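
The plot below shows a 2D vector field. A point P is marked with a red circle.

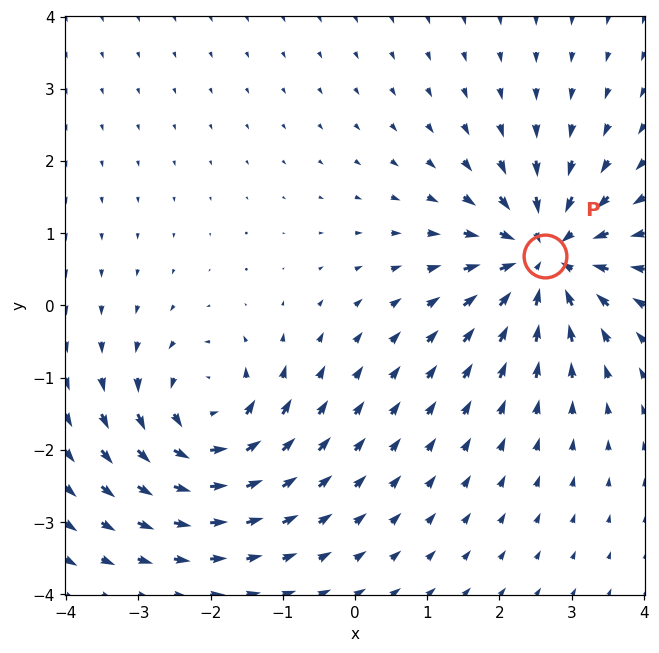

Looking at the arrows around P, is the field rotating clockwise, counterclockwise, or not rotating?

not rotating

Near P at (2.6, 0.7) the arrows show no circulation. The curl there is ≈0.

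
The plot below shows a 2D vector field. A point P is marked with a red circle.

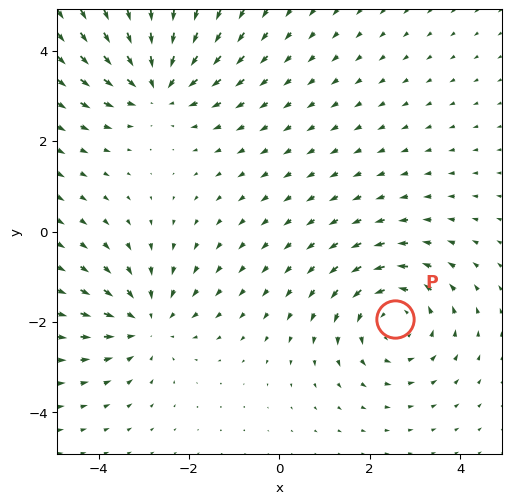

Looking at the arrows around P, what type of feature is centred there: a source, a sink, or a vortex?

At P (2.6, -1.9) the arrows circulate counterclockwise. Divergence ≈0, curl about +4 — near-zero divergence with nonzero curl is a vortex.

vortex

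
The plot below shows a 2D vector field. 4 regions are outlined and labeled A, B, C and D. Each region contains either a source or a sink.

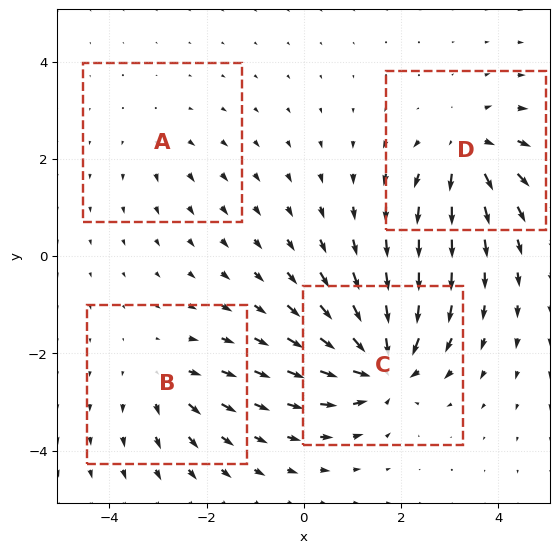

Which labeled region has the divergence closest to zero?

A

Divergence at each region's feature centre — A: about +2, B: about +4, C: about -8, D: about +6. Region A is closest to zero.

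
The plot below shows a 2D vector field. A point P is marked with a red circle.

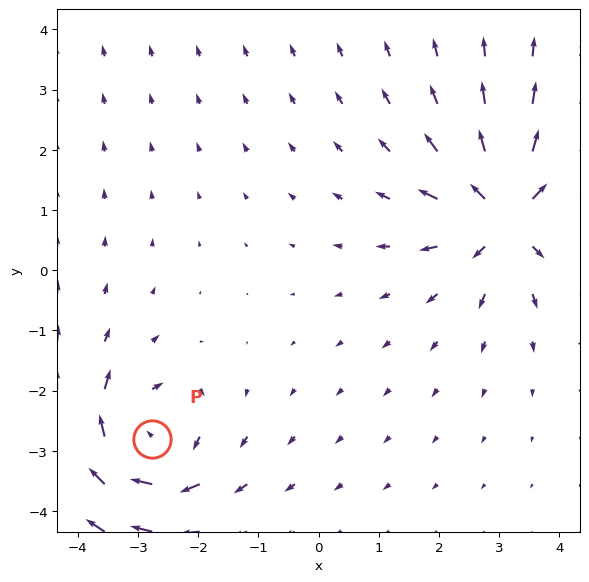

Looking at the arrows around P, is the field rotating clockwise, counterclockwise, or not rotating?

clockwise

Near P at (-2.8, -2.8) the arrows circulate clockwise. The curl (z-component) there is about -5; negative curl means clockwise rotation.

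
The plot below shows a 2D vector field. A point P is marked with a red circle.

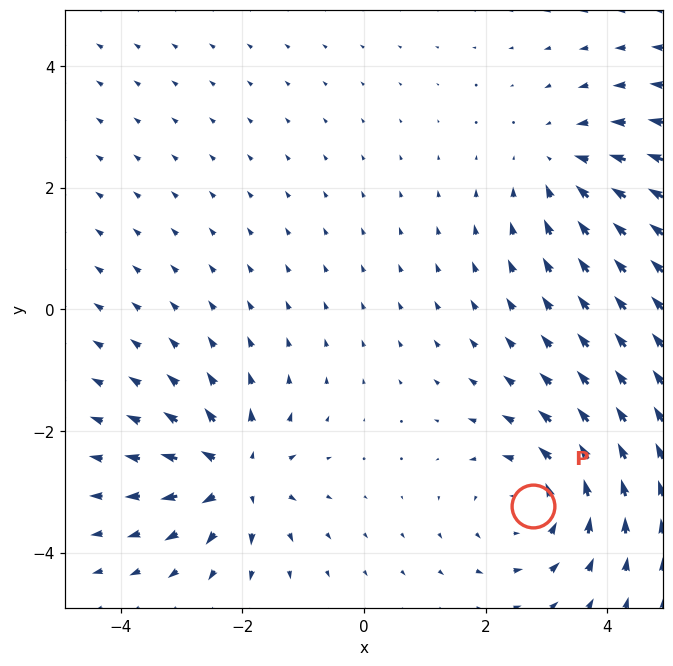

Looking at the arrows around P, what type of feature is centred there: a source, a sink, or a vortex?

vortex

At P (2.8, -3.2) the arrows circulate counterclockwise. Divergence ≈0, curl about +4 — near-zero divergence with nonzero curl is a vortex.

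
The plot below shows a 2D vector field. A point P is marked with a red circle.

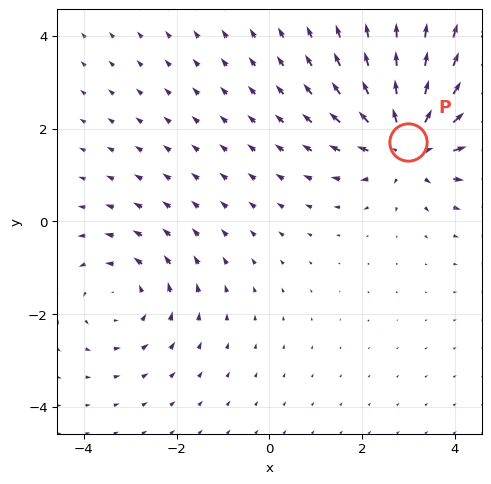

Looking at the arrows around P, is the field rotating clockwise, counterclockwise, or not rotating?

not rotating

Near P at (3.0, 1.7) the arrows show no circulation. The curl there is ≈0.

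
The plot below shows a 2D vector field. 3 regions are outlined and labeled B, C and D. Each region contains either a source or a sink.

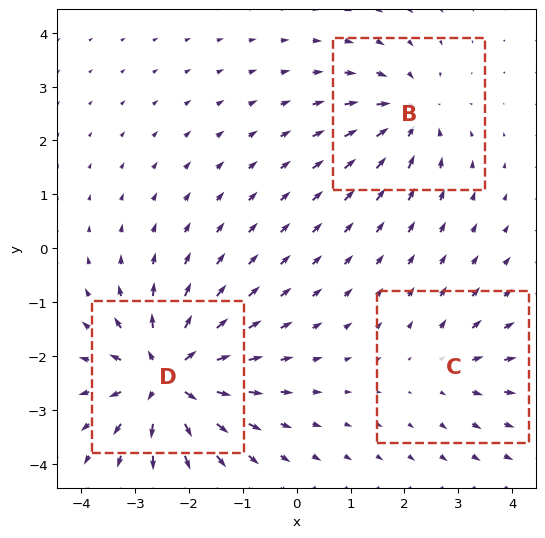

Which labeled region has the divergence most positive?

Divergence at each region's feature centre — B: about -4, C: about +2, D: about +6. Region D is most positive.

D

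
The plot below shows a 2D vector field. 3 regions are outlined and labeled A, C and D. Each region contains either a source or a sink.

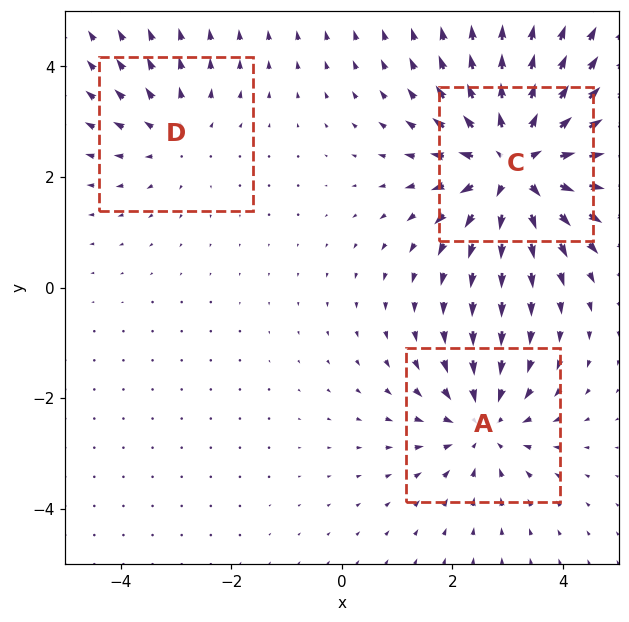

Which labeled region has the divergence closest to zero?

D

Divergence at each region's feature centre — A: about -3, C: about +5, D: about +2. Region D is closest to zero.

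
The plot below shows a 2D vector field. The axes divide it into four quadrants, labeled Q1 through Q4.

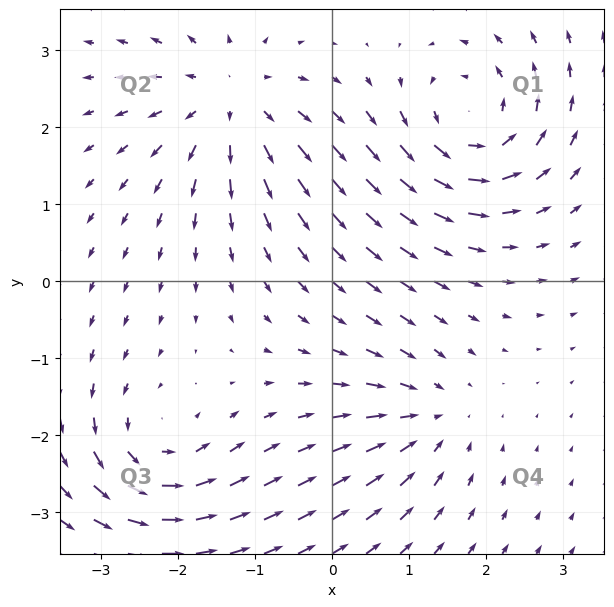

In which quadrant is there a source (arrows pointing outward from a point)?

The source sits at approximately (-1.3, 2.3), which lies in quadrant Q2. The divergence there is about +4, positive as expected for a source.

Q2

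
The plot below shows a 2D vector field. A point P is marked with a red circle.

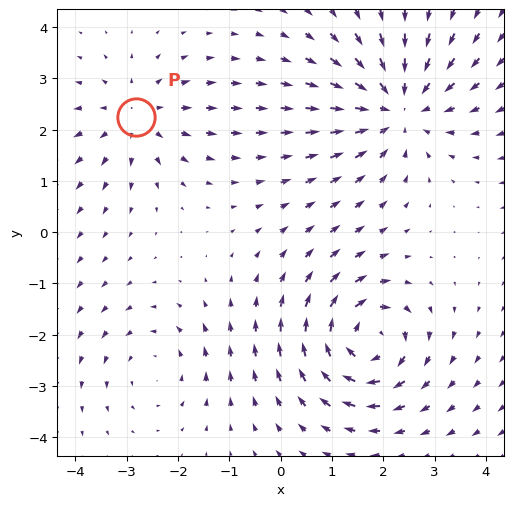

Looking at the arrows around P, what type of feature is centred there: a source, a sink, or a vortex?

At P (-2.8, 2.2) the arrows spread outward. Divergence about +3, curl ≈0 — positive divergence with near-zero curl is a source.

source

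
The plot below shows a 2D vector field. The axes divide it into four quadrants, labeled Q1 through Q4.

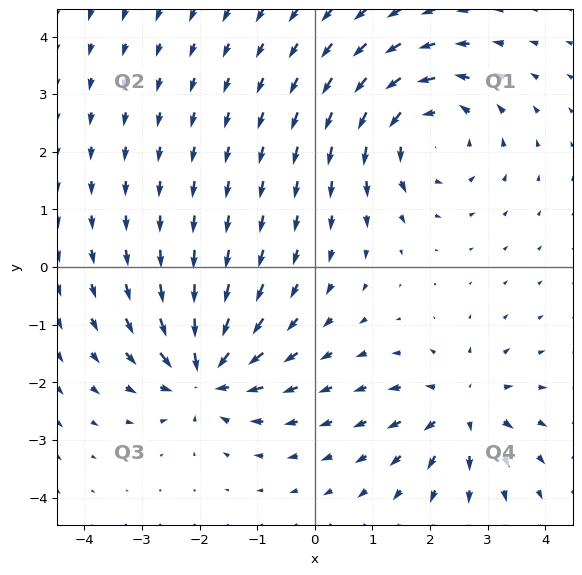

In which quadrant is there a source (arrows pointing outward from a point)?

Q4

The source sits at approximately (2.6, -2.4), which lies in quadrant Q4. The divergence there is about +4, positive as expected for a source.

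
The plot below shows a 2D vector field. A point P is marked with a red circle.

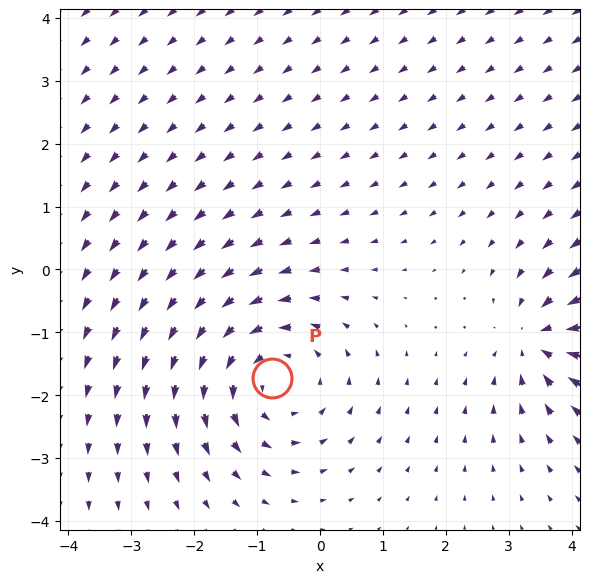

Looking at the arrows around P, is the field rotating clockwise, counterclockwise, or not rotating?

Near P at (-0.8, -1.7) the arrows circulate counterclockwise. The curl (z-component) there is about +4; positive curl means counterclockwise rotation.

counterclockwise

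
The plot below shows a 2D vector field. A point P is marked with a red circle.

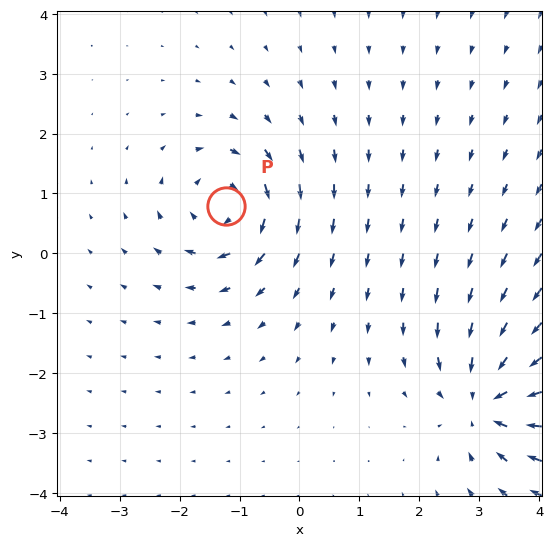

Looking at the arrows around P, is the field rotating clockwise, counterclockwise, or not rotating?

clockwise

Near P at (-1.2, 0.8) the arrows circulate clockwise. The curl (z-component) there is about -5; negative curl means clockwise rotation.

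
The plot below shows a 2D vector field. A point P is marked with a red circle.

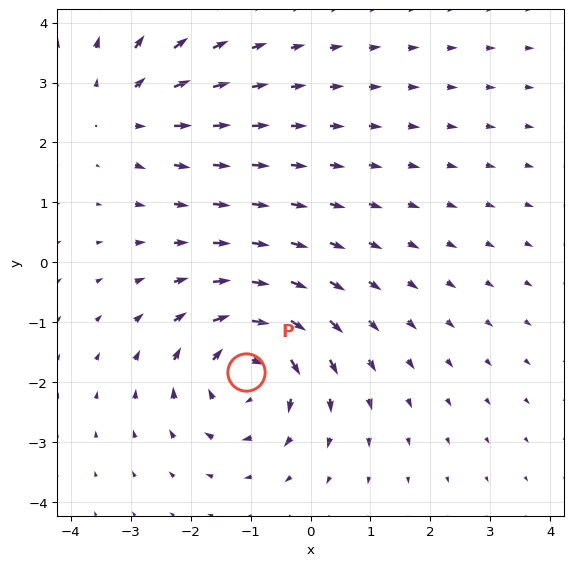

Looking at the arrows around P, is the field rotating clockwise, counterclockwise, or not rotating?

clockwise

Near P at (-1.1, -1.8) the arrows circulate clockwise. The curl (z-component) there is about -5; negative curl means clockwise rotation.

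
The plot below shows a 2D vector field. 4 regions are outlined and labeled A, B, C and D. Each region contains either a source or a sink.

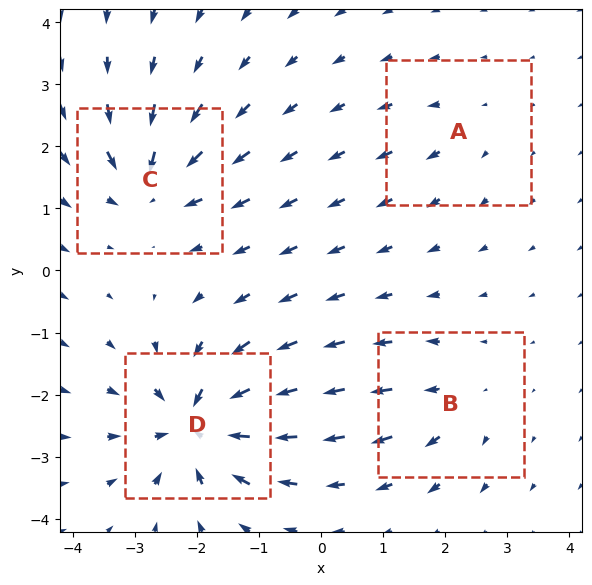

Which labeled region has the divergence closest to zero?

Divergence at each region's feature centre — A: about +2, B: about +4, C: about -7, D: about -9. Region A is closest to zero.

A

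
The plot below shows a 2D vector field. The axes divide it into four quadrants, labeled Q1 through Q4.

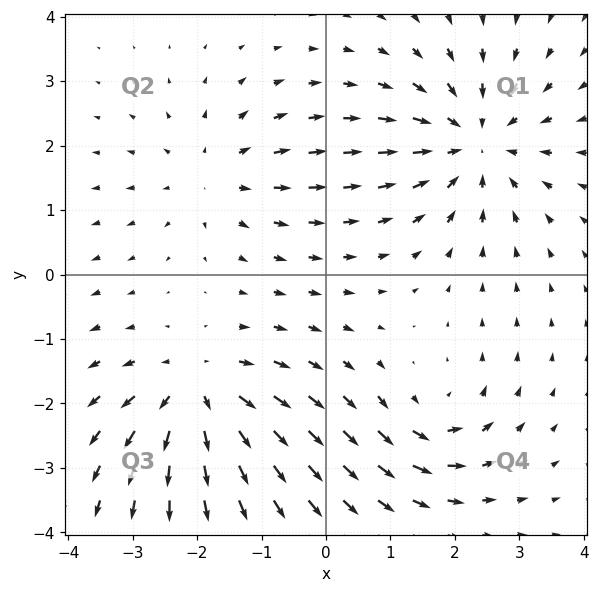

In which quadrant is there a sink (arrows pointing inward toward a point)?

The sink sits at approximately (2.3, 2.0), which lies in quadrant Q1. The divergence there is about -4, negative as expected for a sink.

Q1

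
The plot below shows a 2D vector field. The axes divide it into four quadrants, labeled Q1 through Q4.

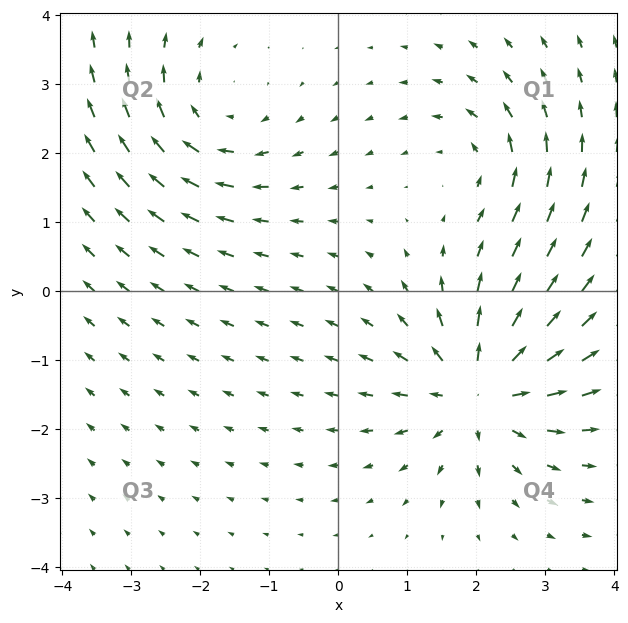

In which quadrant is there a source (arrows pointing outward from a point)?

Q4

The source sits at approximately (2.0, -1.4), which lies in quadrant Q4. The divergence there is about +6, positive as expected for a source.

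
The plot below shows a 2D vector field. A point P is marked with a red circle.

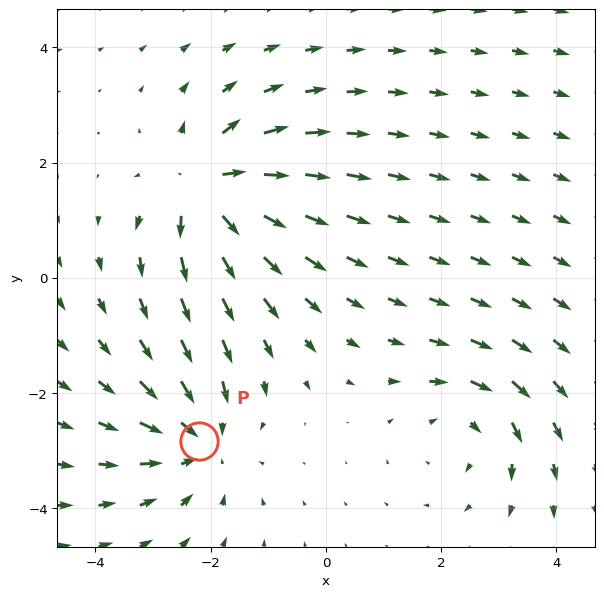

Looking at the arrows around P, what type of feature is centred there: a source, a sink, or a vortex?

sink

At P (-2.2, -2.8) the arrows converge inward. Divergence about -3, curl ≈0 — negative divergence with near-zero curl is a sink.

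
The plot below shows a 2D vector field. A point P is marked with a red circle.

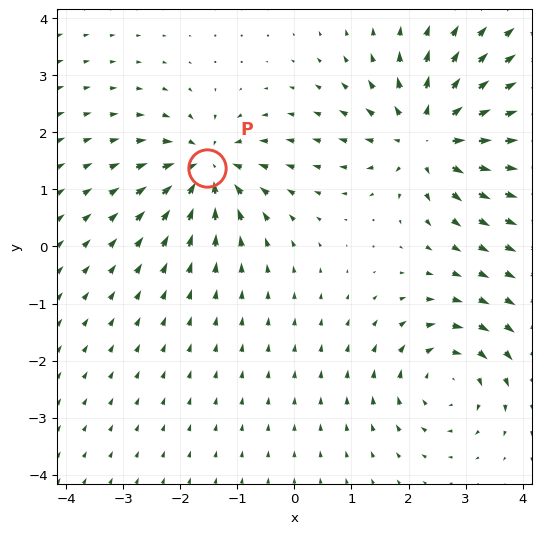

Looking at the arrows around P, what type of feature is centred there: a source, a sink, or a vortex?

sink

At P (-1.5, 1.4) the arrows converge inward. Divergence about -6, curl ≈0 — negative divergence with near-zero curl is a sink.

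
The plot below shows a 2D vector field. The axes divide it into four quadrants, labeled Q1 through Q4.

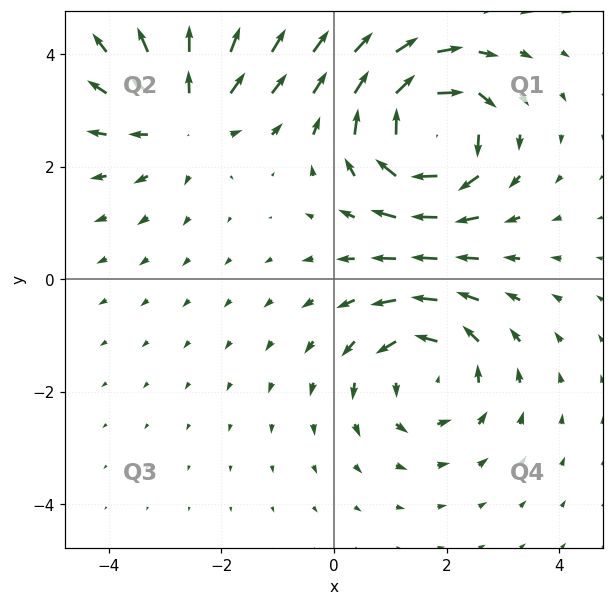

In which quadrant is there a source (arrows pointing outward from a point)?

Q2

The source sits at approximately (-2.6, 2.9), which lies in quadrant Q2. The divergence there is about +4, positive as expected for a source.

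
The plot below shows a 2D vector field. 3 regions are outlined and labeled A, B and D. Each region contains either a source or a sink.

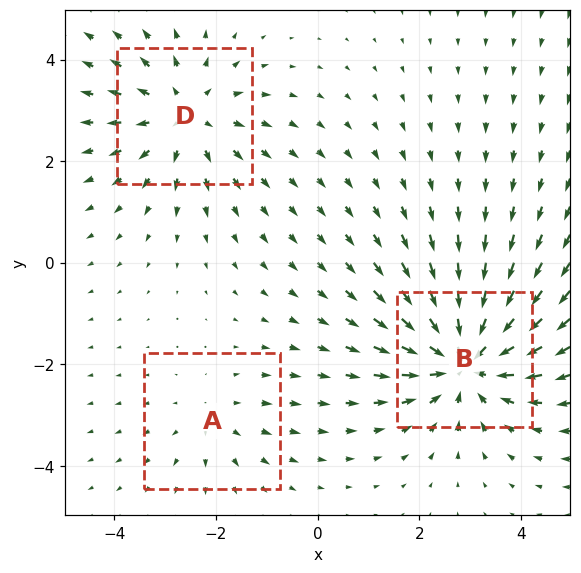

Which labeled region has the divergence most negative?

Divergence at each region's feature centre — A: about +2, B: about -4, D: about +3. Region B is most negative.

B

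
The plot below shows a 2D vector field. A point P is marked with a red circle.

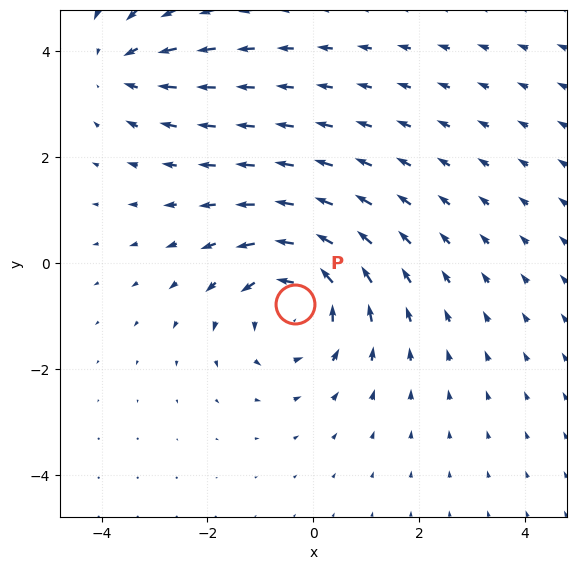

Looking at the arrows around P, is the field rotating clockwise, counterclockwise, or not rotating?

Near P at (-0.4, -0.8) the arrows circulate counterclockwise. The curl (z-component) there is about +4; positive curl means counterclockwise rotation.

counterclockwise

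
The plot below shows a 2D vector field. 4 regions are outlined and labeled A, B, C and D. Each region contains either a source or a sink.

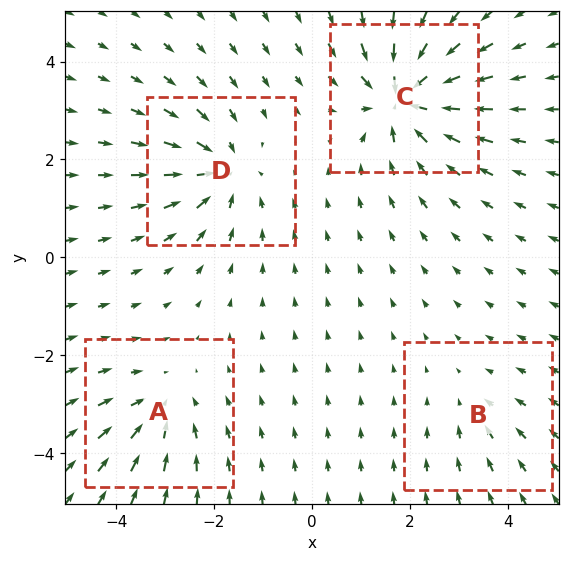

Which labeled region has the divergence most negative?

Divergence at each region's feature centre — A: about -4, B: about -2, C: about -8, D: about -5. Region C is most negative.

C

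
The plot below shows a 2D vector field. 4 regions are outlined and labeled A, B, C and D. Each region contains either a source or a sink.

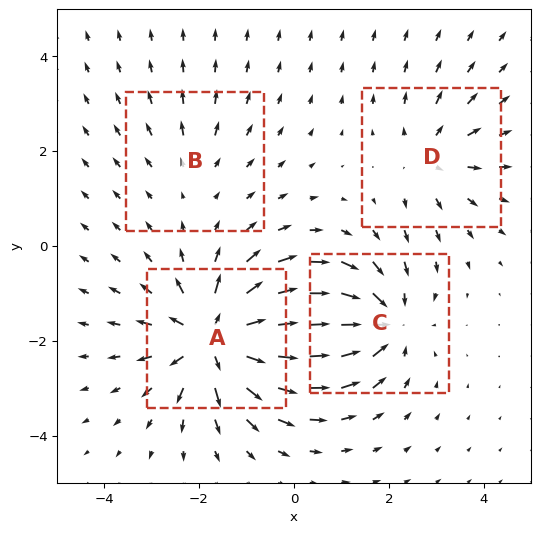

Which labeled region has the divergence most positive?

Divergence at each region's feature centre — A: about +7, B: about +2, C: about -5, D: about +4. Region A is most positive.

A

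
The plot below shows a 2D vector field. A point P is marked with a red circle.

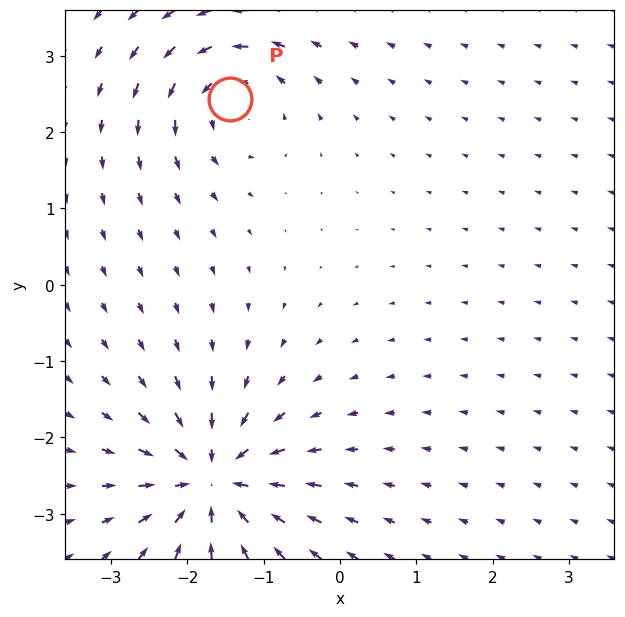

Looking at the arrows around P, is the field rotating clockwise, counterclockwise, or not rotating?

Near P at (-1.4, 2.4) the arrows circulate counterclockwise. The curl (z-component) there is about +4; positive curl means counterclockwise rotation.

counterclockwise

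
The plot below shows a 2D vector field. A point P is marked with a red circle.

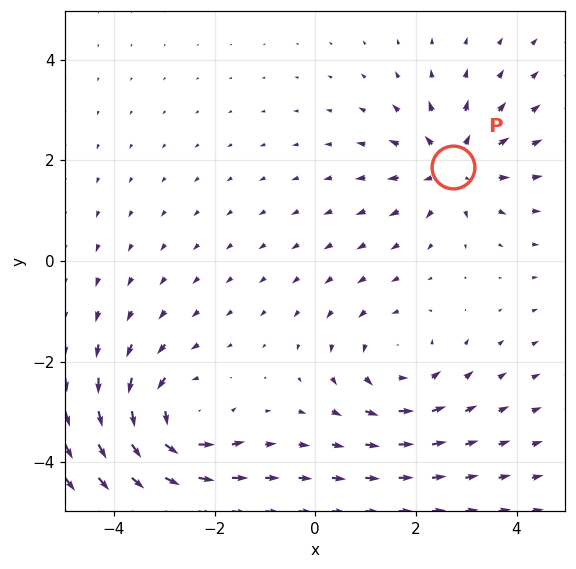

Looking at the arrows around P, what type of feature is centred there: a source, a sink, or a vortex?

At P (2.7, 1.9) the arrows spread outward. Divergence about +5, curl ≈0 — positive divergence with near-zero curl is a source.

source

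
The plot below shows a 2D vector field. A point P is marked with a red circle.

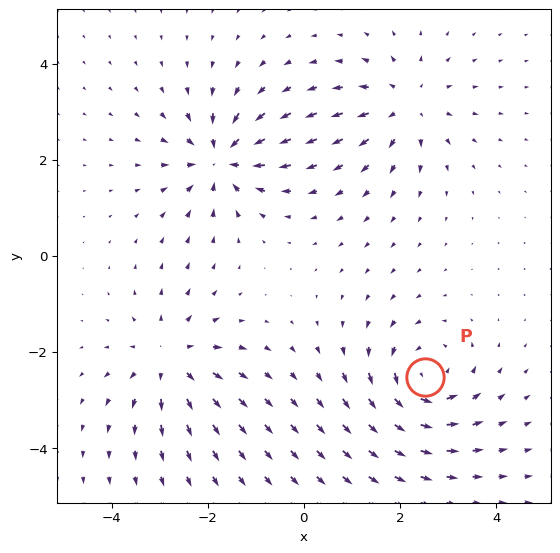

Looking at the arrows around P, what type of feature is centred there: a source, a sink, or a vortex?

vortex

At P (2.5, -2.5) the arrows circulate counterclockwise. Divergence ≈0, curl about +6 — near-zero divergence with nonzero curl is a vortex.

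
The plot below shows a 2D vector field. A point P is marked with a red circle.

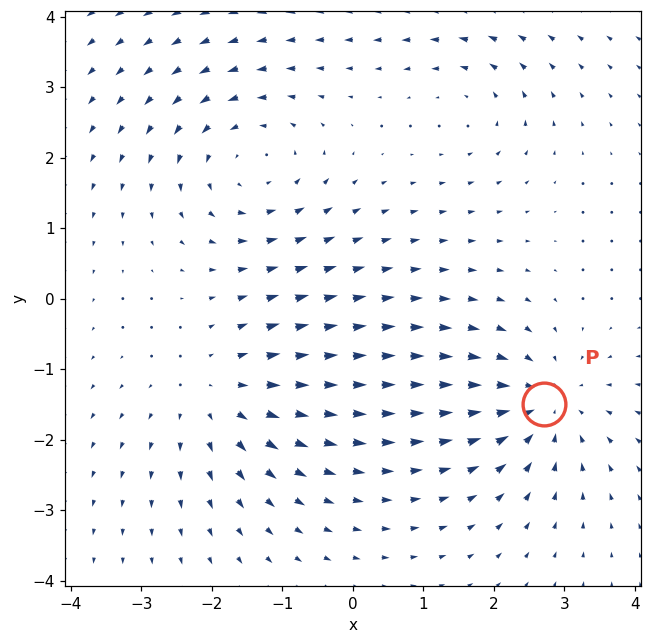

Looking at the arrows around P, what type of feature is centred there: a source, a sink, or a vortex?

At P (2.7, -1.5) the arrows converge inward. Divergence about -5, curl ≈0 — negative divergence with near-zero curl is a sink.

sink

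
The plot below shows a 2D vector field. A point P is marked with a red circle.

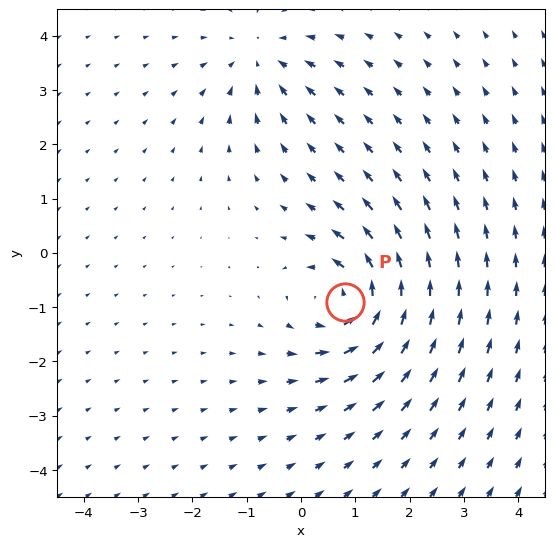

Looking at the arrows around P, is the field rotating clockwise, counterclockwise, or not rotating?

Near P at (0.8, -0.9) the arrows circulate counterclockwise. The curl (z-component) there is about +6; positive curl means counterclockwise rotation.

counterclockwise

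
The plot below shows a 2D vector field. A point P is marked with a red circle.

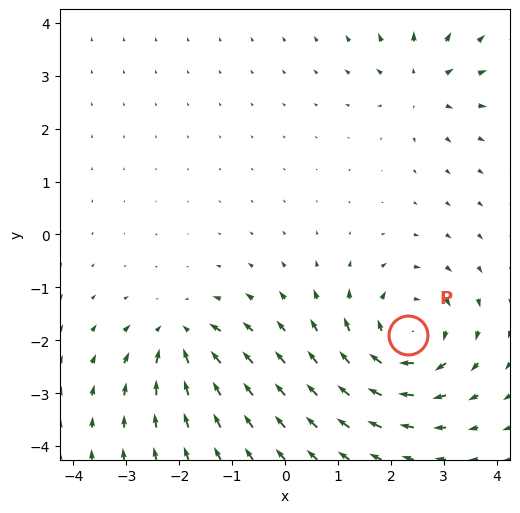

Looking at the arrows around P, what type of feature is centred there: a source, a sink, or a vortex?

At P (2.3, -1.9) the arrows circulate clockwise. Divergence ≈0, curl about -5 — near-zero divergence with nonzero curl is a vortex.

vortex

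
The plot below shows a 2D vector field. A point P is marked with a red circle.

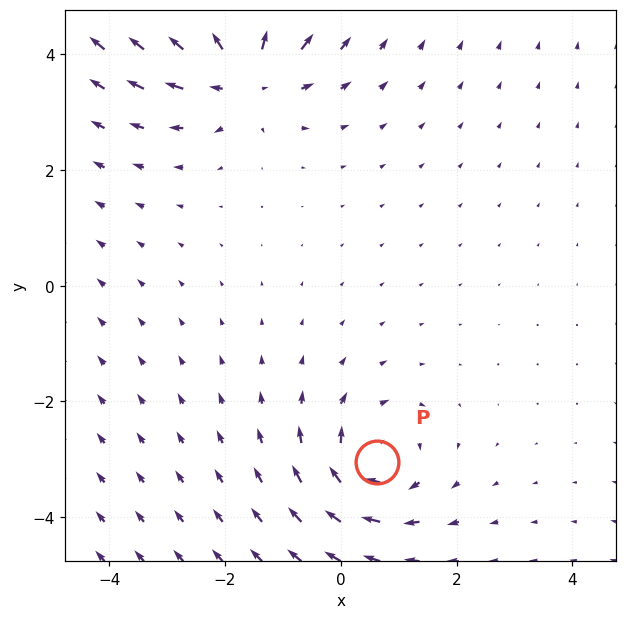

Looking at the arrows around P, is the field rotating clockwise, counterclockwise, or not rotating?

Near P at (0.6, -3.0) the arrows circulate clockwise. The curl (z-component) there is about -4; negative curl means clockwise rotation.

clockwise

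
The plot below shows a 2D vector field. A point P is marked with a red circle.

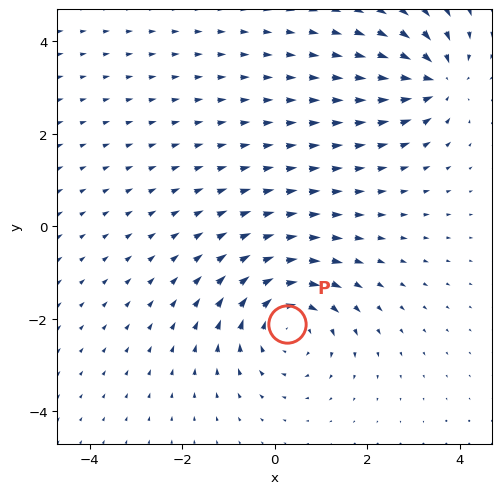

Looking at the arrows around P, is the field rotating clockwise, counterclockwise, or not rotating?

clockwise

Near P at (0.3, -2.1) the arrows circulate clockwise. The curl (z-component) there is about -3; negative curl means clockwise rotation.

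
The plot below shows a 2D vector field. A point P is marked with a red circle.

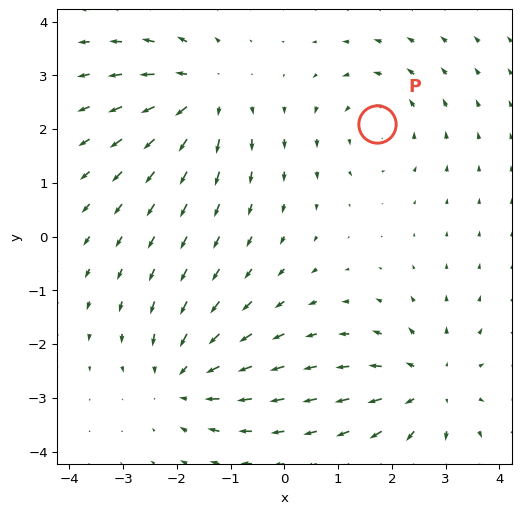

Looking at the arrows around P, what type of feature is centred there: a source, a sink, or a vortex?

At P (1.7, 2.1) the arrows circulate counterclockwise. Divergence ≈0, curl about +4 — near-zero divergence with nonzero curl is a vortex.

vortex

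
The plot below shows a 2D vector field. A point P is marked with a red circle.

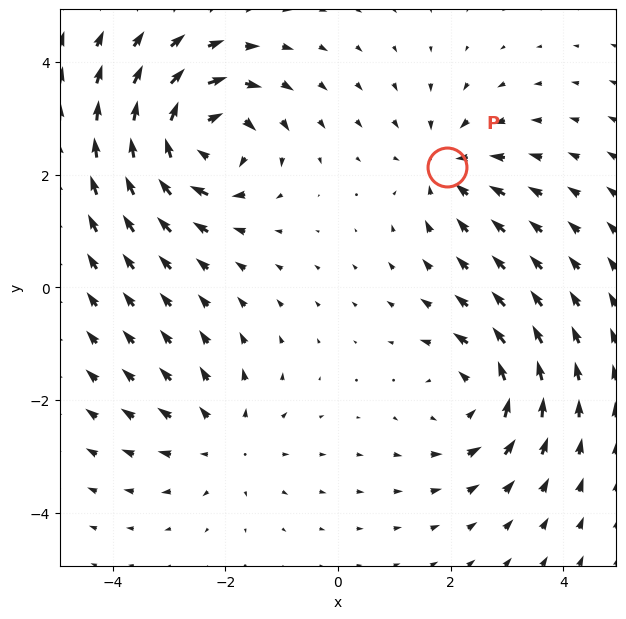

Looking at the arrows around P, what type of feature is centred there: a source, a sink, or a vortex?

sink

At P (1.9, 2.1) the arrows converge inward. Divergence about -3, curl ≈0 — negative divergence with near-zero curl is a sink.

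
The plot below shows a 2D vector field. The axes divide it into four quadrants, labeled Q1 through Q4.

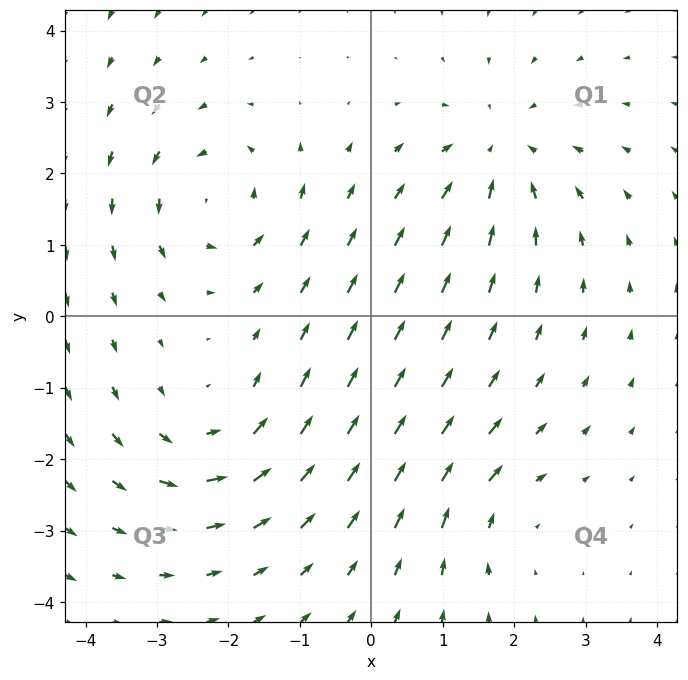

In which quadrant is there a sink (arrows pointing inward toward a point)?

Q1

The sink sits at approximately (1.8, 2.3), which lies in quadrant Q1. The divergence there is about -4, negative as expected for a sink.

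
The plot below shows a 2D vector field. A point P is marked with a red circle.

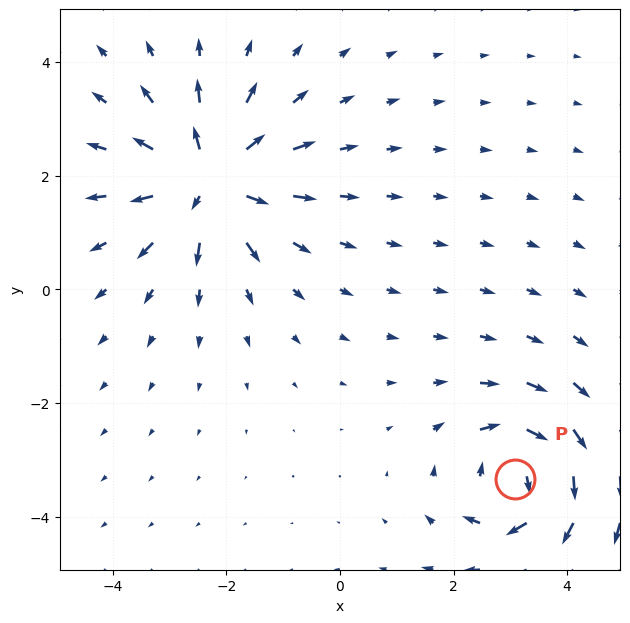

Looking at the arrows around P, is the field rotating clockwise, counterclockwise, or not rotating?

Near P at (3.1, -3.3) the arrows circulate clockwise. The curl (z-component) there is about -6; negative curl means clockwise rotation.

clockwise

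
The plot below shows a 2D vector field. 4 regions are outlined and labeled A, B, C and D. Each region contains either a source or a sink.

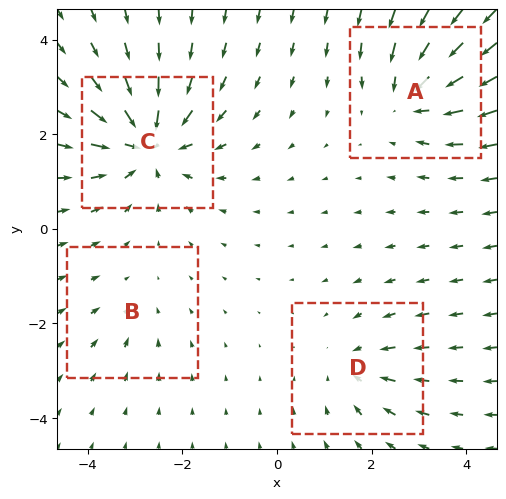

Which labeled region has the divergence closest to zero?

Divergence at each region's feature centre — A: about -5, B: about -2, C: about -7, D: about -3. Region B is closest to zero.

B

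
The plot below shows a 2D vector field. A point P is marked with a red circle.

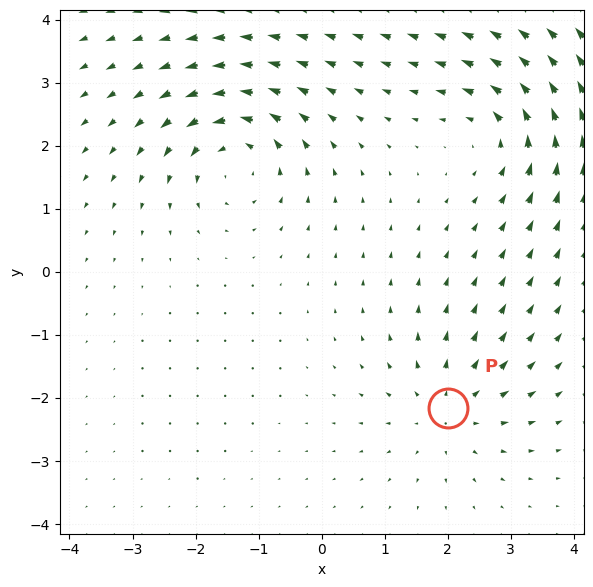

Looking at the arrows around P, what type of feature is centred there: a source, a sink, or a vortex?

At P (2.0, -2.2) the arrows spread outward. Divergence about +4, curl ≈0 — positive divergence with near-zero curl is a source.

source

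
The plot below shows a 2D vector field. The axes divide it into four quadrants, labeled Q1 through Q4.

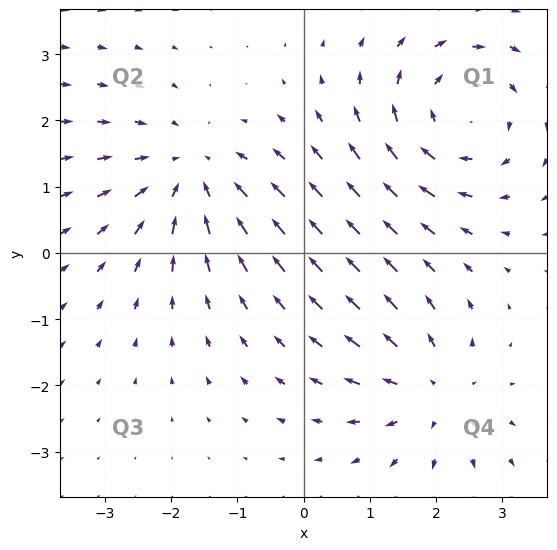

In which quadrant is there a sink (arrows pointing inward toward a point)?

Q2

The sink sits at approximately (-1.7, 1.2), which lies in quadrant Q2. The divergence there is about -4, negative as expected for a sink.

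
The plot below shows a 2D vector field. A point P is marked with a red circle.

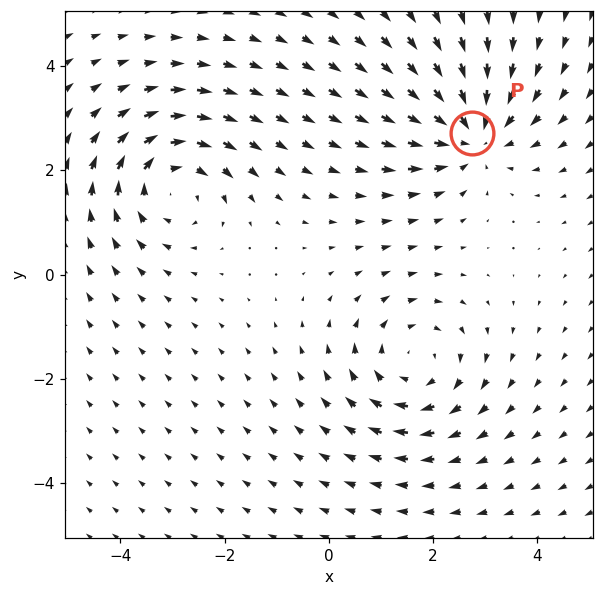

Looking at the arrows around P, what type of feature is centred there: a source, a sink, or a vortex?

sink

At P (2.7, 2.7) the arrows converge inward. Divergence about -5, curl ≈0 — negative divergence with near-zero curl is a sink.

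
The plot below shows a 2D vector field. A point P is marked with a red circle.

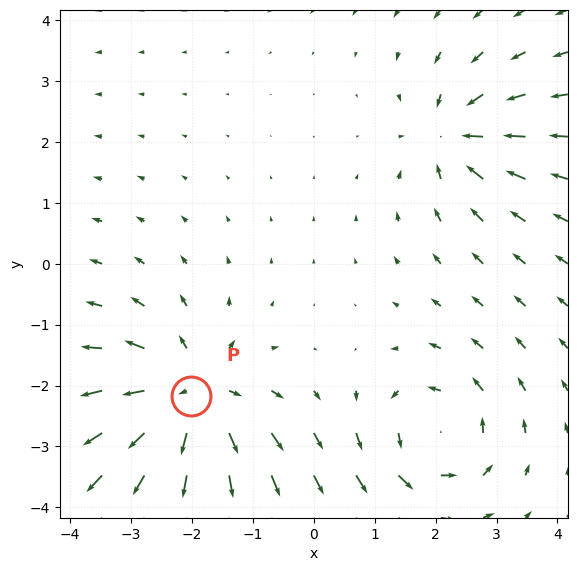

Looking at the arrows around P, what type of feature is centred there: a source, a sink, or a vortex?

source

At P (-2.0, -2.2) the arrows spread outward. Divergence about +5, curl ≈0 — positive divergence with near-zero curl is a source.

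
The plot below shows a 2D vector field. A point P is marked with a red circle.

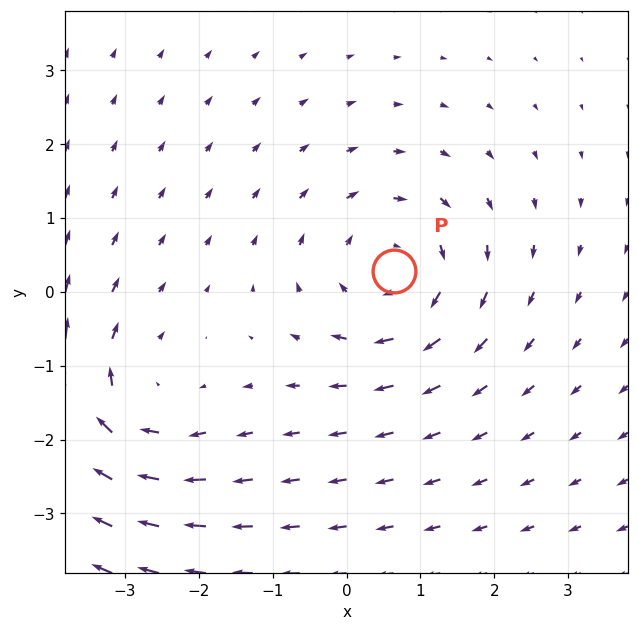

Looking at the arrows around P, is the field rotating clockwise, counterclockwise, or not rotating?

clockwise

Near P at (0.6, 0.3) the arrows circulate clockwise. The curl (z-component) there is about -4; negative curl means clockwise rotation.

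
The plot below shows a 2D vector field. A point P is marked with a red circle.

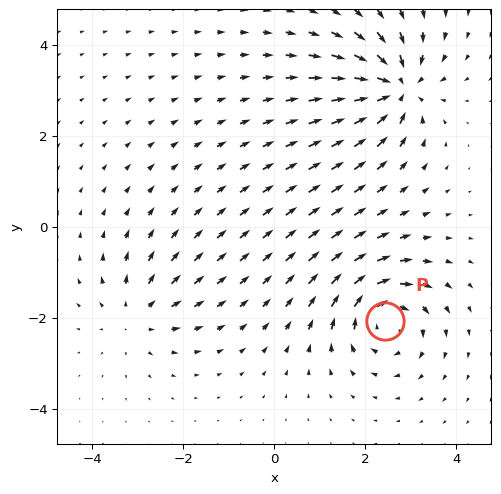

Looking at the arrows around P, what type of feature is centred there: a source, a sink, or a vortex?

vortex

At P (2.4, -2.1) the arrows circulate clockwise. Divergence ≈0, curl about -6 — near-zero divergence with nonzero curl is a vortex.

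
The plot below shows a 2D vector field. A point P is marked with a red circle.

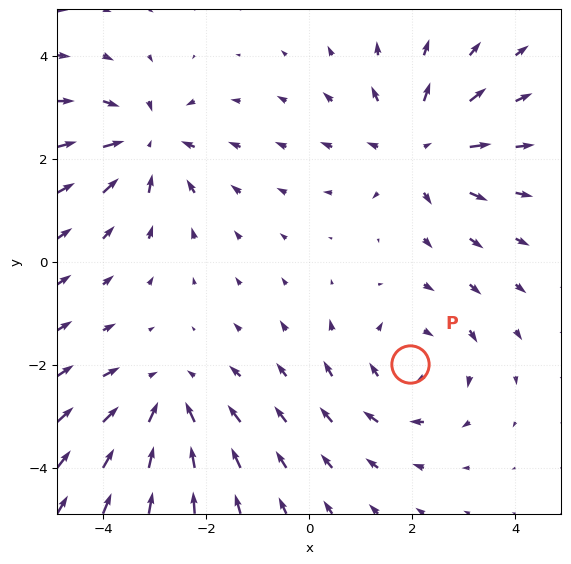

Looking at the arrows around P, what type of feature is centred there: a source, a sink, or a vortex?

vortex

At P (2.0, -2.0) the arrows circulate clockwise. Divergence ≈0, curl about -3 — near-zero divergence with nonzero curl is a vortex.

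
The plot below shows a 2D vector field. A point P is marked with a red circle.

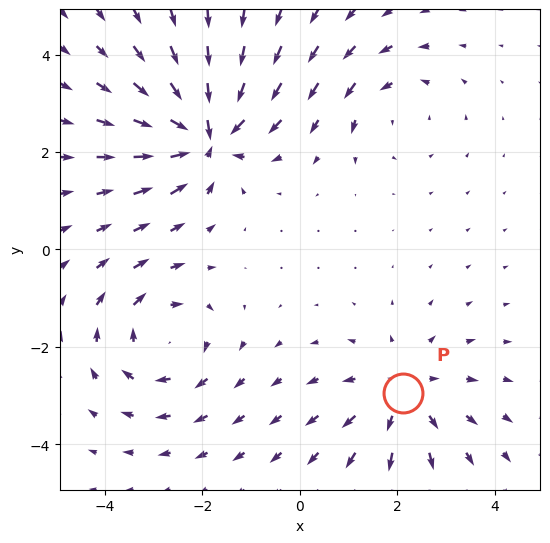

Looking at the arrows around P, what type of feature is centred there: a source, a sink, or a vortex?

At P (2.1, -3.0) the arrows spread outward. Divergence about +3, curl ≈0 — positive divergence with near-zero curl is a source.

source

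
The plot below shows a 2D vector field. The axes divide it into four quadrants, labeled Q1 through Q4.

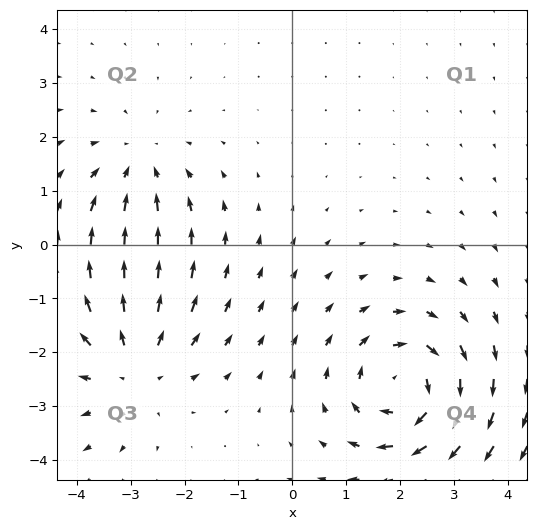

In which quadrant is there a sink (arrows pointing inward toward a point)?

The sink sits at approximately (-2.9, 1.5), which lies in quadrant Q2. The divergence there is about -3, negative as expected for a sink.

Q2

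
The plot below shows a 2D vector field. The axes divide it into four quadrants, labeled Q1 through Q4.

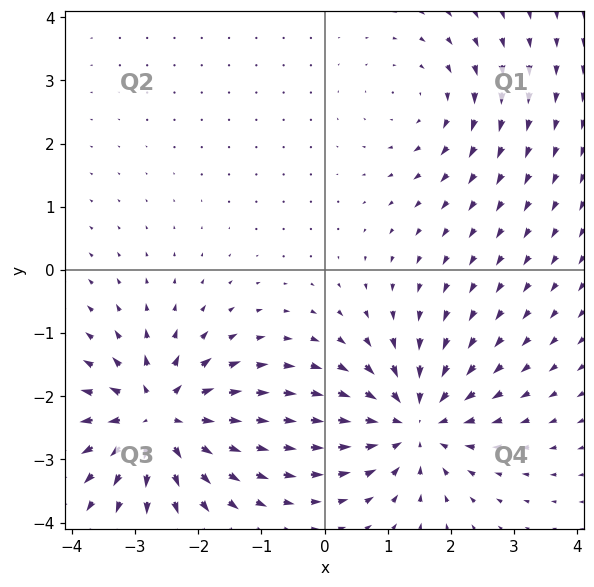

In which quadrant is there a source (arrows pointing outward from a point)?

Q3

The source sits at approximately (-2.6, -2.3), which lies in quadrant Q3. The divergence there is about +6, positive as expected for a source.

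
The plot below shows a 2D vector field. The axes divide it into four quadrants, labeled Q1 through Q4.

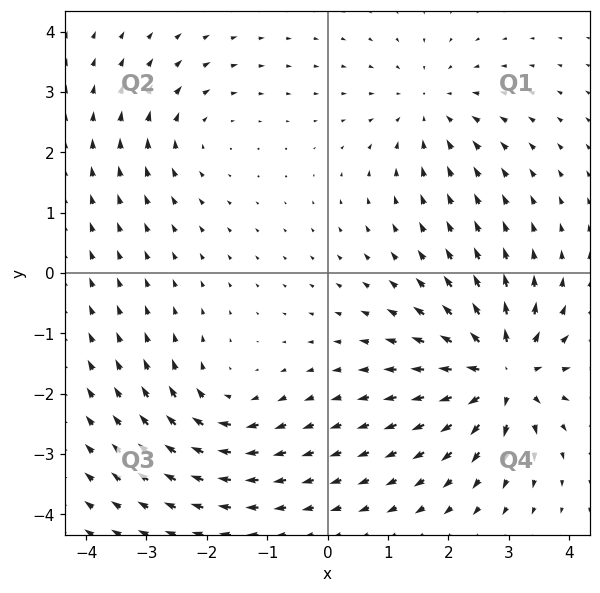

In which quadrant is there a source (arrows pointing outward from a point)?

The source sits at approximately (2.9, -1.7), which lies in quadrant Q4. The divergence there is about +7, positive as expected for a source.

Q4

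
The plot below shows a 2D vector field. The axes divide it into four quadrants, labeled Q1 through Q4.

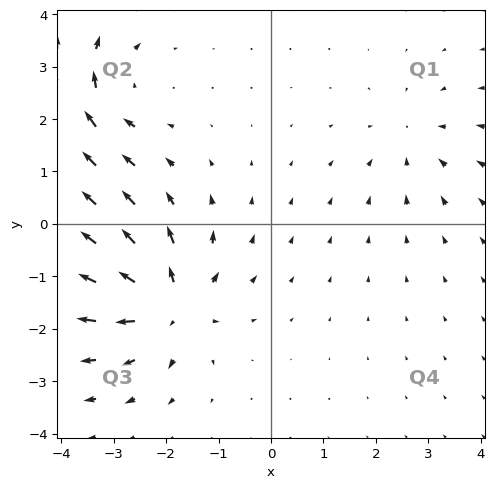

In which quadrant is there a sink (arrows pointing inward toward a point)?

Q1

The sink sits at approximately (2.7, 1.6), which lies in quadrant Q1. The divergence there is about -2, negative as expected for a sink.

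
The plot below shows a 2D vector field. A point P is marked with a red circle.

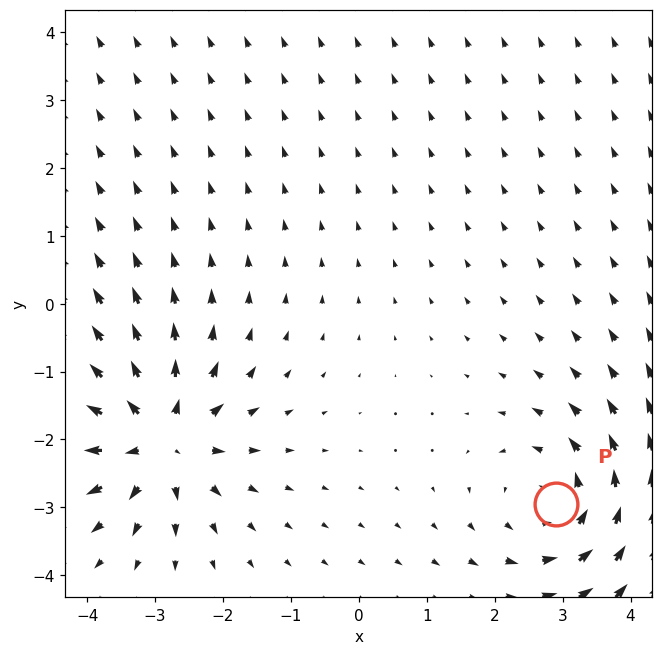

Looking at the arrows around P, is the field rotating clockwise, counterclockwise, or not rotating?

counterclockwise

Near P at (2.9, -2.9) the arrows circulate counterclockwise. The curl (z-component) there is about +4; positive curl means counterclockwise rotation.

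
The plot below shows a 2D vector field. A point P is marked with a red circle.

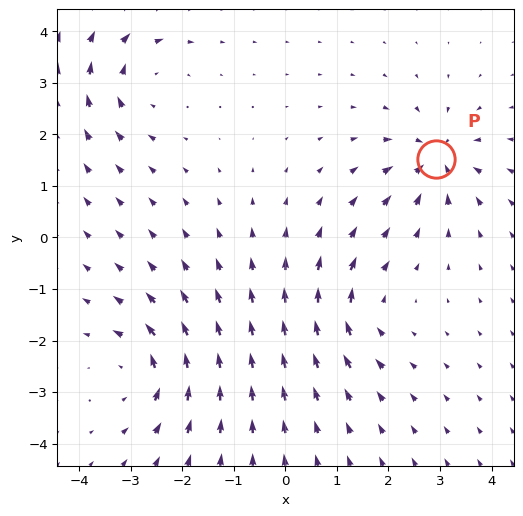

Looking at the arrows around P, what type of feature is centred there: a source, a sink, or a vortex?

At P (2.9, 1.5) the arrows converge inward. Divergence about -6, curl ≈0 — negative divergence with near-zero curl is a sink.

sink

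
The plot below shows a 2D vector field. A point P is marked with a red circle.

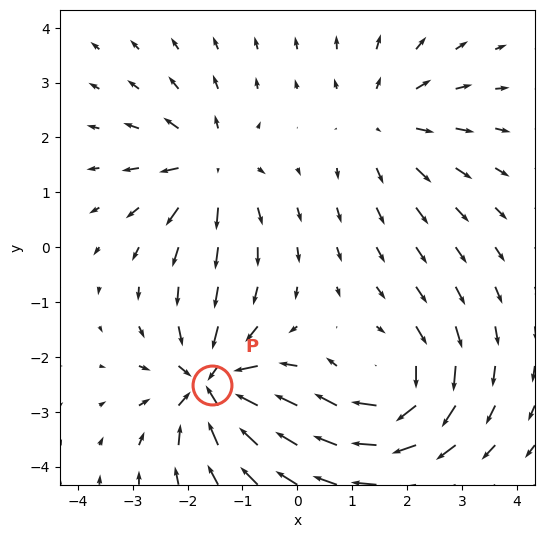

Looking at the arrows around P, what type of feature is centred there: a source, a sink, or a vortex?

sink

At P (-1.6, -2.5) the arrows converge inward. Divergence about -6, curl ≈0 — negative divergence with near-zero curl is a sink.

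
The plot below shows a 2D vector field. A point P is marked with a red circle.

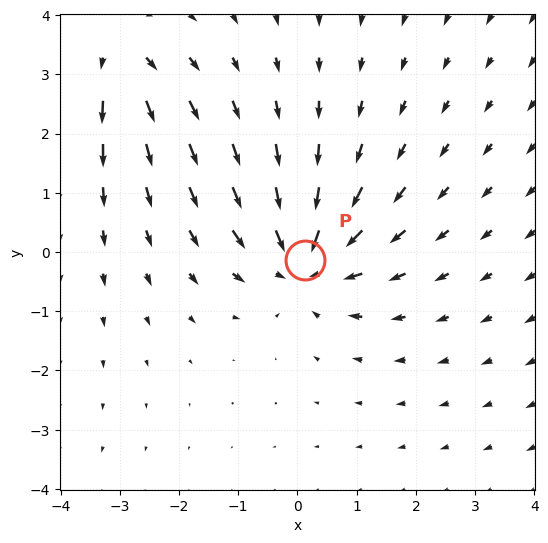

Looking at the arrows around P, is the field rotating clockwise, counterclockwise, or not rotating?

Near P at (0.1, -0.1) the arrows show no circulation. The curl there is ≈0.

not rotating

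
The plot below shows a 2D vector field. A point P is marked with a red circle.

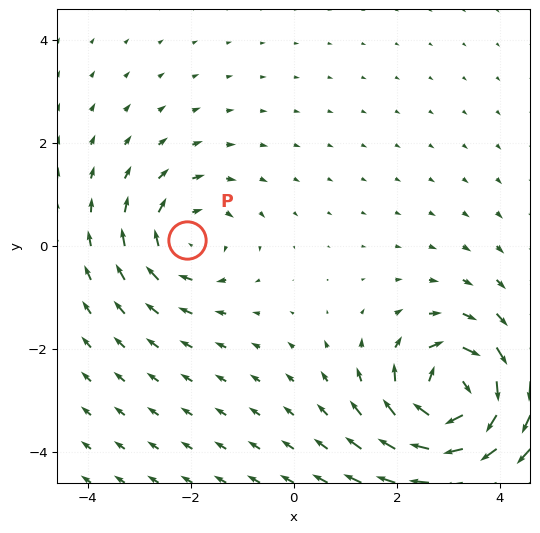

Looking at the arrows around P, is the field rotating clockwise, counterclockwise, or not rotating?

Near P at (-2.1, 0.1) the arrows circulate clockwise. The curl (z-component) there is about -3; negative curl means clockwise rotation.

clockwise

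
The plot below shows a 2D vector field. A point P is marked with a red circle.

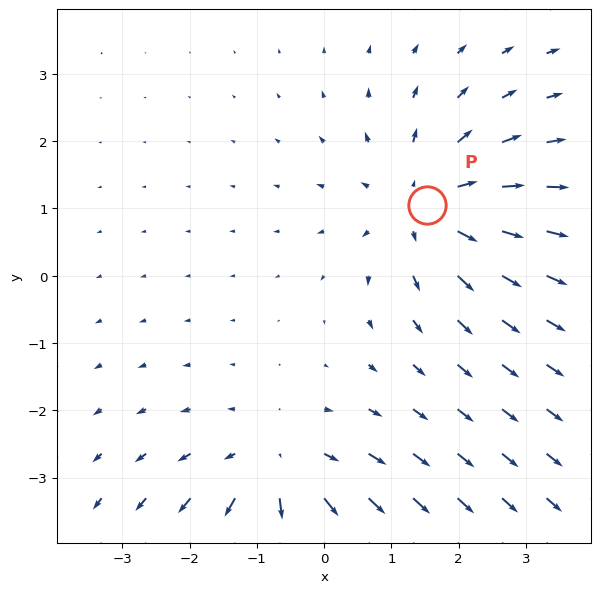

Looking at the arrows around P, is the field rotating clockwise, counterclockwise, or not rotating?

not rotating

Near P at (1.5, 1.1) the arrows show no circulation. The curl there is ≈0.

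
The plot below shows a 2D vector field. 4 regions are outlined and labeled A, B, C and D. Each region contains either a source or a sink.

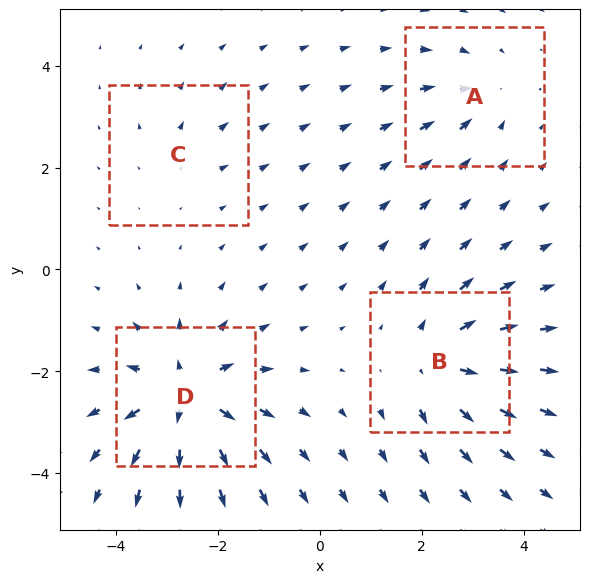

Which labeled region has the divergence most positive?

D

Divergence at each region's feature centre — A: about -3, B: about +5, C: about +2, D: about +7. Region D is most positive.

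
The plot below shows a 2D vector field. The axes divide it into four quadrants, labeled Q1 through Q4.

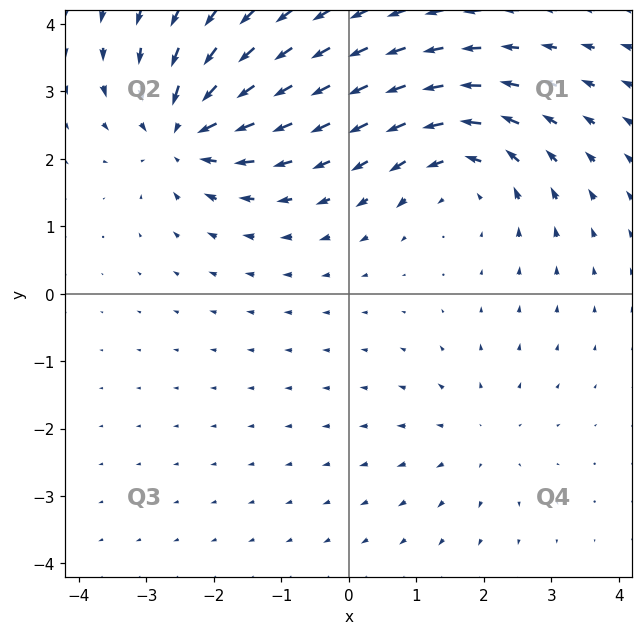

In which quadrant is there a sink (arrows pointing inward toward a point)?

Q2

The sink sits at approximately (-2.4, 2.4), which lies in quadrant Q2. The divergence there is about -6, negative as expected for a sink.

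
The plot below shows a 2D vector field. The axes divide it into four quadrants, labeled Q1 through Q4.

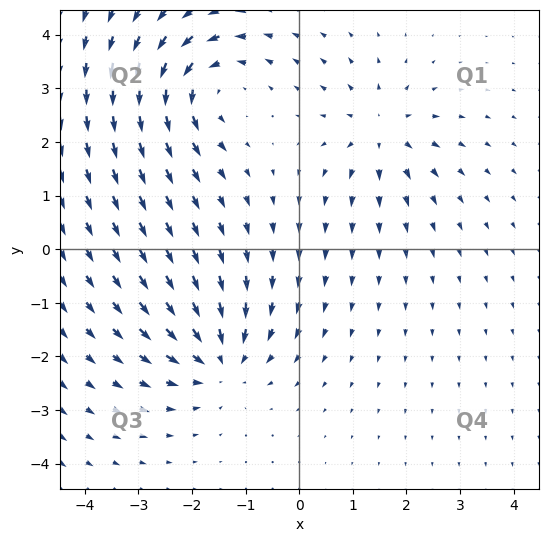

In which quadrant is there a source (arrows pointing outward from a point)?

The source sits at approximately (1.5, 2.2), which lies in quadrant Q1. The divergence there is about +4, positive as expected for a source.

Q1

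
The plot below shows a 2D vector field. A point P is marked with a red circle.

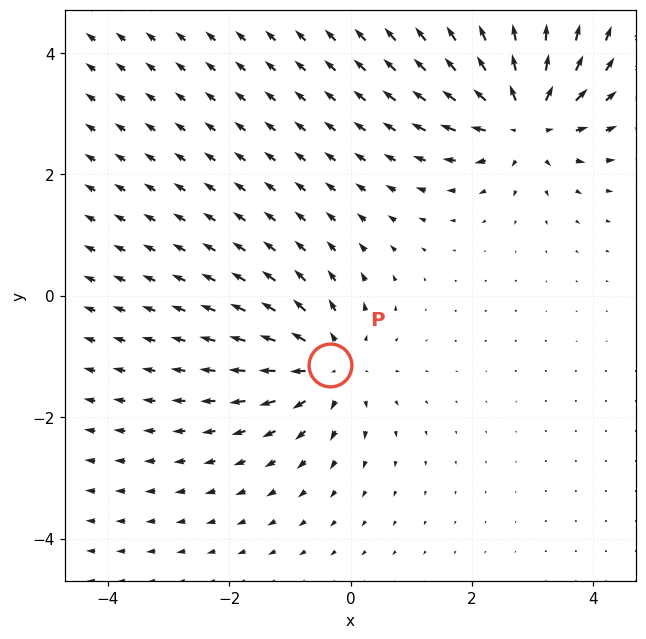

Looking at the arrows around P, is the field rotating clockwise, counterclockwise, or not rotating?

Near P at (-0.3, -1.1) the arrows show no circulation. The curl there is ≈0.

not rotating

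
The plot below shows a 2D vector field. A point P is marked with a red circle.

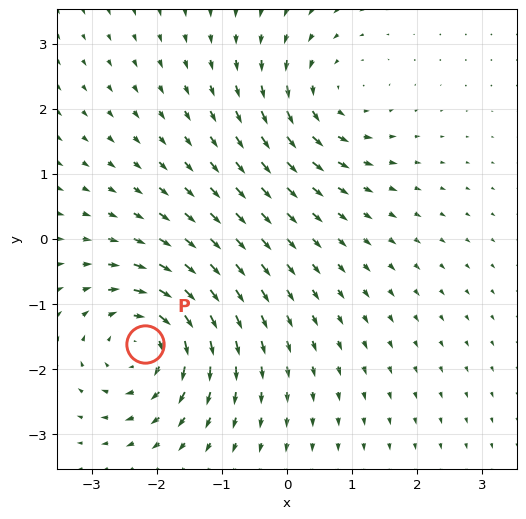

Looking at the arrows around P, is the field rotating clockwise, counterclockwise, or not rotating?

Near P at (-2.2, -1.6) the arrows circulate clockwise. The curl (z-component) there is about -4; negative curl means clockwise rotation.

clockwise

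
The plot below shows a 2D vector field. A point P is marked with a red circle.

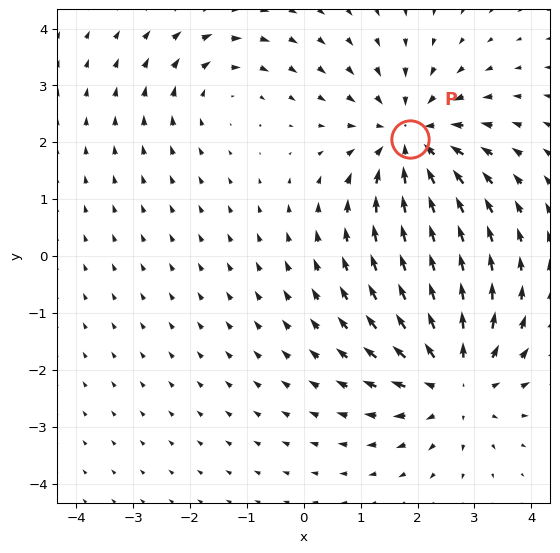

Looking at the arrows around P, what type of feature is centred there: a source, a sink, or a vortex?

At P (1.9, 2.1) the arrows converge inward. Divergence about -5, curl ≈0 — negative divergence with near-zero curl is a sink.

sink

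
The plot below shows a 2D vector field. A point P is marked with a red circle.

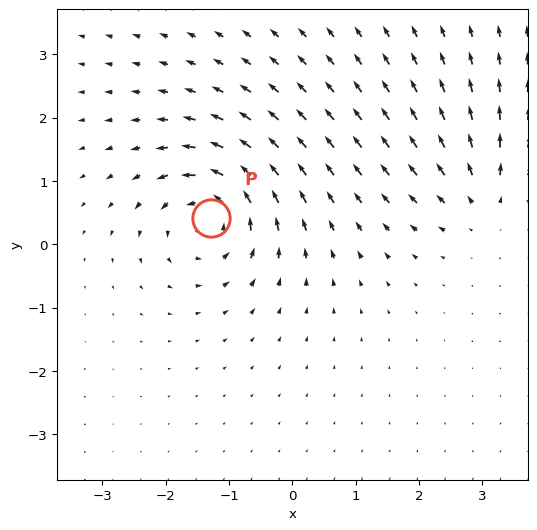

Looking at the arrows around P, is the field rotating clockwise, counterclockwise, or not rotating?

Near P at (-1.3, 0.4) the arrows circulate counterclockwise. The curl (z-component) there is about +7; positive curl means counterclockwise rotation.

counterclockwise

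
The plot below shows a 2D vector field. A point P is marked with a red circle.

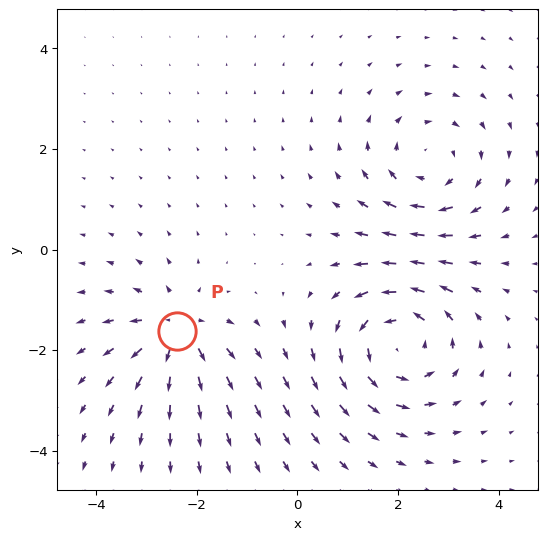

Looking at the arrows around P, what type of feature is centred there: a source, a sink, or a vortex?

At P (-2.4, -1.6) the arrows spread outward. Divergence about +4, curl ≈0 — positive divergence with near-zero curl is a source.

source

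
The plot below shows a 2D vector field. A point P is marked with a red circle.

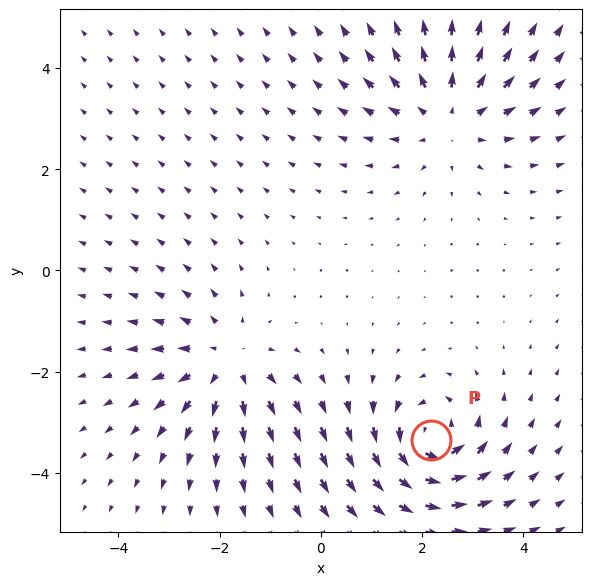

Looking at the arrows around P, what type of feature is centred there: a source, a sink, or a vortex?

vortex

At P (2.2, -3.3) the arrows circulate counterclockwise. Divergence ≈0, curl about +6 — near-zero divergence with nonzero curl is a vortex.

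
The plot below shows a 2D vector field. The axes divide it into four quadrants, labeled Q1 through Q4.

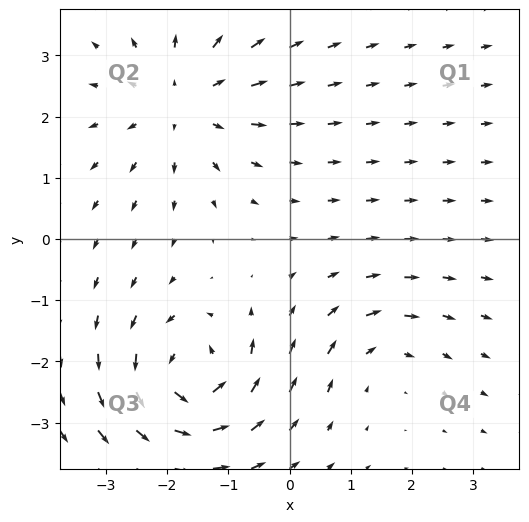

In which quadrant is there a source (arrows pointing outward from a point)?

Q2

The source sits at approximately (-1.7, 2.2), which lies in quadrant Q2. The divergence there is about +4, positive as expected for a source.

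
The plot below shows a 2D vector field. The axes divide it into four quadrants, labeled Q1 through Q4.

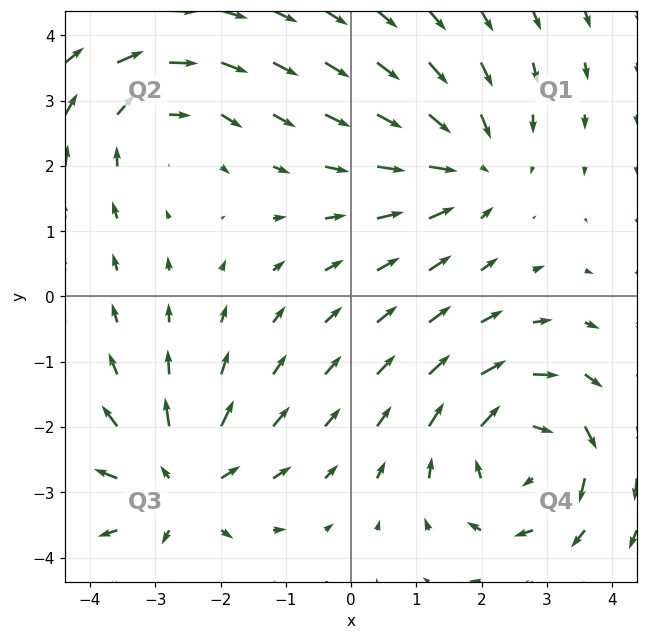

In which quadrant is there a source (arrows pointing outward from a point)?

The source sits at approximately (-2.6, -2.9), which lies in quadrant Q3. The divergence there is about +3, positive as expected for a source.

Q3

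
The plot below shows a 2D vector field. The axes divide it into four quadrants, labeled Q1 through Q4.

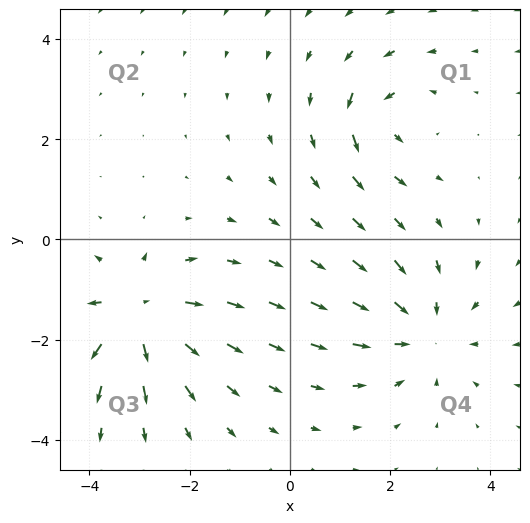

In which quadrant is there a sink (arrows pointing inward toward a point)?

Q4

The sink sits at approximately (2.7, -1.8), which lies in quadrant Q4. The divergence there is about -3, negative as expected for a sink.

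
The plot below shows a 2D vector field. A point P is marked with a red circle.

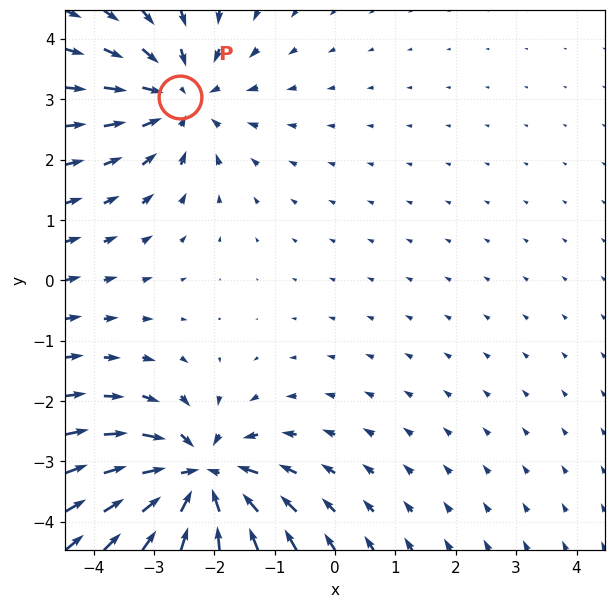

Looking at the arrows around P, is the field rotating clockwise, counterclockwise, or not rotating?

not rotating

Near P at (-2.6, 3.0) the arrows show no circulation. The curl there is ≈0.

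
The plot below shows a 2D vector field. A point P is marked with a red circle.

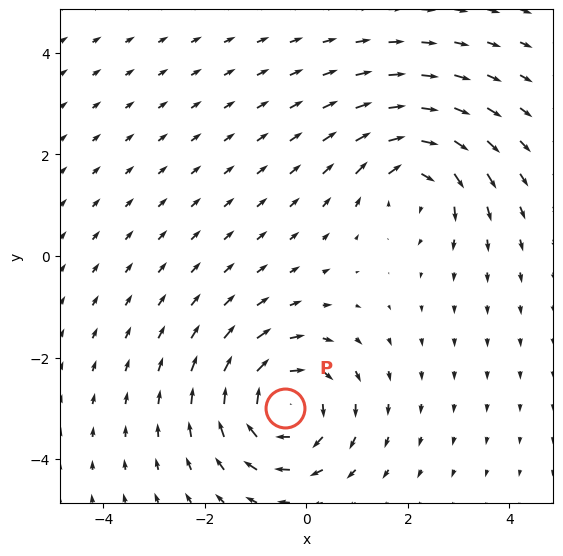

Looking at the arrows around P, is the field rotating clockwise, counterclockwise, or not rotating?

clockwise

Near P at (-0.4, -3.0) the arrows circulate clockwise. The curl (z-component) there is about -5; negative curl means clockwise rotation.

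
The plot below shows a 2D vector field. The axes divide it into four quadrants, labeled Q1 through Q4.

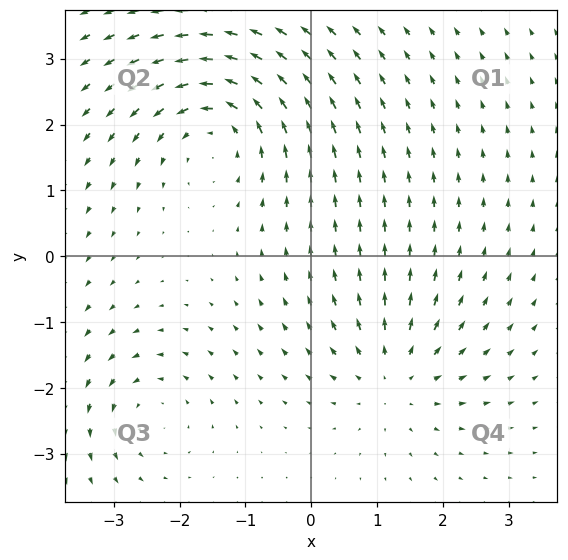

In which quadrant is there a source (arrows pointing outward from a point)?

Q4

The source sits at approximately (1.3, -1.8), which lies in quadrant Q4. The divergence there is about +3, positive as expected for a source.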